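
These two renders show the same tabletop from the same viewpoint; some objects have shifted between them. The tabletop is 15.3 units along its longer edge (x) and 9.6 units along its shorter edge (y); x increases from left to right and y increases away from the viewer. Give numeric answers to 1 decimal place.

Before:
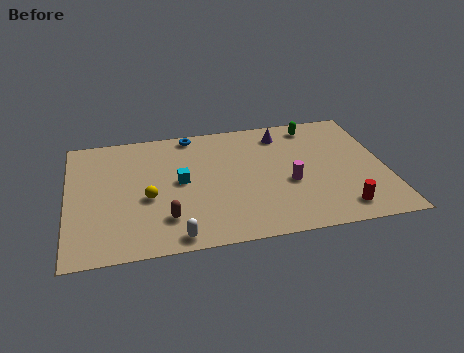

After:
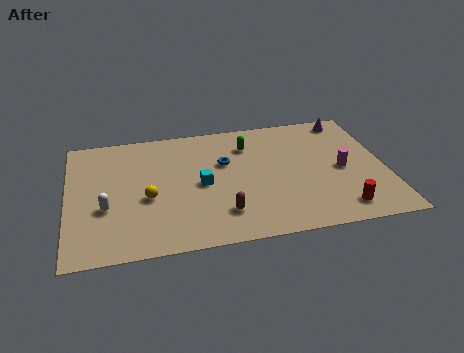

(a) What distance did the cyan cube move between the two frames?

1.1

The cyan cube was near (5.4, 5.0) before and (6.4, 4.6) after, so it travelled √(1.0² + 0.4²) ≈ 1.1 units.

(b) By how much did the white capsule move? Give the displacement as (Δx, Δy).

(-3.2, 2.7)

From the two frames, the white capsule sits at roughly (5.0, 0.9) before and (1.8, 3.6) after.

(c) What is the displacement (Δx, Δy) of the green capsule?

(-3.3, -1.0)

From the two frames, the green capsule sits at roughly (12.1, 8.3) before and (8.8, 7.3) after.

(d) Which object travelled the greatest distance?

the white capsule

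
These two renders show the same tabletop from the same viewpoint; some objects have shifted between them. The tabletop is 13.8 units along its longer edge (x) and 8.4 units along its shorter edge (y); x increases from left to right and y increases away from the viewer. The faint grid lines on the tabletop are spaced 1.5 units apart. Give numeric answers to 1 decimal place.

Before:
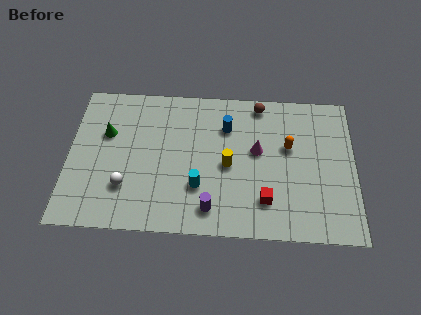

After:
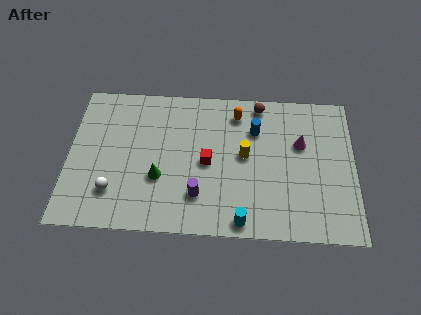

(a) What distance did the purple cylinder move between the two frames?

0.9

From (6.9, 1.4) to (6.3, 2.1), the purple cylinder covered √(0.6² + 0.7²) ≈ 0.9 units.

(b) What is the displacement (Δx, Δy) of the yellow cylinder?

(0.8, 0.6)

The yellow cylinder was at about (7.7, 3.9) and moved to about (8.5, 4.5).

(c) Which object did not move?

the brown sphere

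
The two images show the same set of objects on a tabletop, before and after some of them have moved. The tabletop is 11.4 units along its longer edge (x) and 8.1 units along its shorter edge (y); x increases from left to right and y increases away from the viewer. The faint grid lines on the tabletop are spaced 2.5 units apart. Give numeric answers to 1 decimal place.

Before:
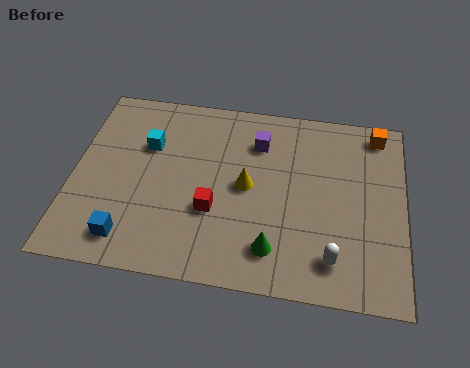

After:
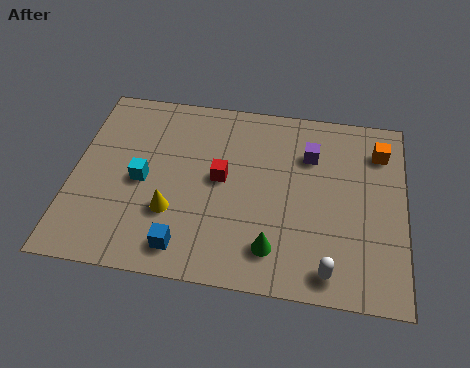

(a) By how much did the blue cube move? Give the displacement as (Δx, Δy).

(1.9, -0.1)

The blue cube was at about (2.1, 1.3) and moved to about (4.0, 1.2).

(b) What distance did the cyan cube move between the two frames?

1.6

The cyan cube was near (2.5, 5.4) before and (2.4, 3.8) after, so it travelled √(0.1² + 1.6²) ≈ 1.6 units.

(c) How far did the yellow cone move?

2.9

The yellow cone moved from about (6.0, 4.1) to (3.5, 2.6), a distance of √(2.5² + 1.5²) ≈ 2.9.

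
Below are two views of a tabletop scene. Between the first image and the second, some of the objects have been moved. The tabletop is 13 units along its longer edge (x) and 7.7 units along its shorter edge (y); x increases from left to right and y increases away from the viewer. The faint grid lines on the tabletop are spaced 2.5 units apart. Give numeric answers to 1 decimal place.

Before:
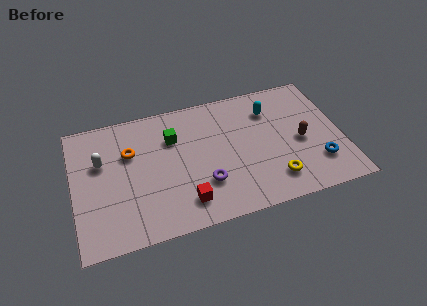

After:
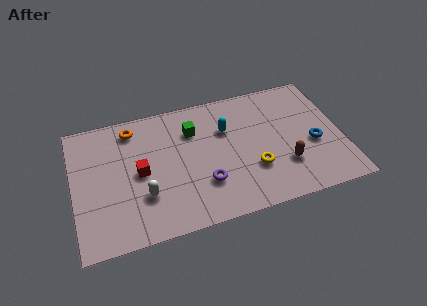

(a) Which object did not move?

the purple torus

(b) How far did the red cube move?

3.0

The red cube moved from about (5.2, 1.5) to (3.2, 3.8), a distance of √(2.0² + 2.3²) ≈ 3.0.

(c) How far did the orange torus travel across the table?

1.4

From (2.8, 5.1) to (3.0, 6.5), the orange torus covered √(0.2² + 1.4²) ≈ 1.4 units.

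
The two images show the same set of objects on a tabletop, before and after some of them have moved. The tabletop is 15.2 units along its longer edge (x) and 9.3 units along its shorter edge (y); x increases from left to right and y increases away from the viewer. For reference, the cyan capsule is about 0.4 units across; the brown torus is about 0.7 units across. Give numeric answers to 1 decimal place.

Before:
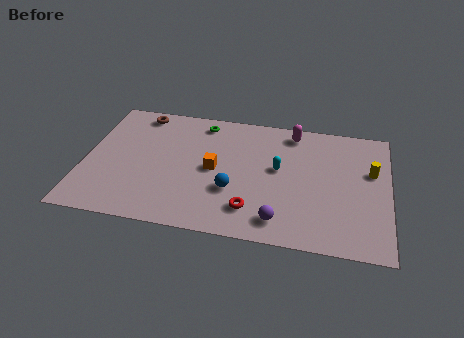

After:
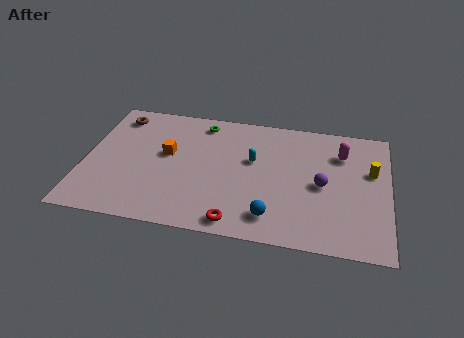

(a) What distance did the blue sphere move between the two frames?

2.5

The blue sphere was near (7.5, 3.2) before and (9.5, 1.7) after, so it travelled √(2.0² + 1.5²) ≈ 2.5 units.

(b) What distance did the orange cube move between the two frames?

2.5

The orange cube was near (6.5, 4.6) before and (4.1, 5.3) after, so it travelled √(2.4² + 0.7²) ≈ 2.5 units.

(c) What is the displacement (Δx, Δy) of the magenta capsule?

(2.5, -1.2)

From the two frames, the magenta capsule sits at roughly (10.3, 8.1) before and (12.8, 6.9) after.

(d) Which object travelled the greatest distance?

the purple sphere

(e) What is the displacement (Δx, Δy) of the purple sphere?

(2.0, 2.9)

From the two frames, the purple sphere sits at roughly (9.9, 1.5) before and (11.9, 4.4) after.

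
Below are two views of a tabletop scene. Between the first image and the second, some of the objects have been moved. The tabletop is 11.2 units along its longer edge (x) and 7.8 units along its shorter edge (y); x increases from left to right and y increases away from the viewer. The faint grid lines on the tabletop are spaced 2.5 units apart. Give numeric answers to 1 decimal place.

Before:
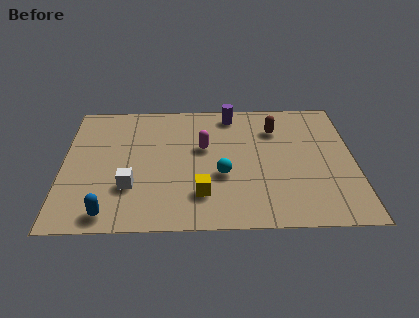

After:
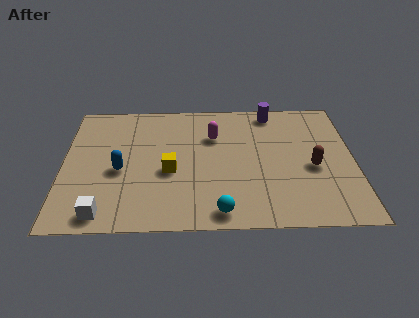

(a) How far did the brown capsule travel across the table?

2.8

The brown capsule moved from about (8.2, 5.8) to (9.6, 3.4), a distance of √(1.4² + 2.4²) ≈ 2.8.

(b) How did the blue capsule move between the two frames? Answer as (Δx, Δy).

(0.4, 2.5)

The blue capsule started near (1.8, 0.9) and ended near (2.2, 3.4).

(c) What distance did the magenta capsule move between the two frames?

0.8

From (5.4, 4.7) to (5.8, 5.4), the magenta capsule covered √(0.4² + 0.7²) ≈ 0.8 units.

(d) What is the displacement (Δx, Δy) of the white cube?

(-1.0, -1.5)

From the two frames, the white cube sits at roughly (2.6, 2.4) before and (1.6, 0.9) after.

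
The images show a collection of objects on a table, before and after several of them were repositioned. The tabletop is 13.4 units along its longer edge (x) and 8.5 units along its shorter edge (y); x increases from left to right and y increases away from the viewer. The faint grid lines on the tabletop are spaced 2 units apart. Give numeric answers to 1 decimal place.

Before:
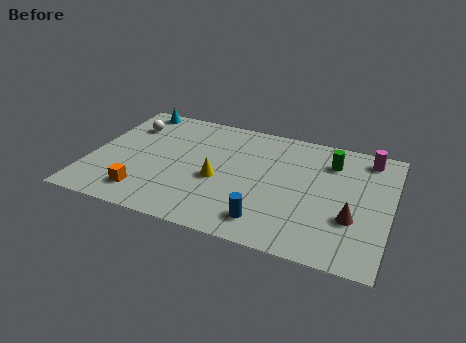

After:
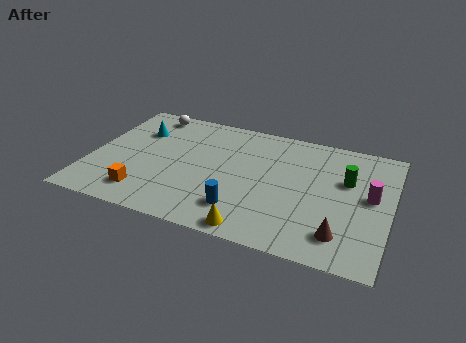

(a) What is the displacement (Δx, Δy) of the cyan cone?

(0.4, -1.7)

The cyan cone started near (1.5, 7.7) and ended near (1.9, 6.0).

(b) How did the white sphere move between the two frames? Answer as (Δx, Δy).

(0.8, 1.2)

The white sphere was at about (1.4, 6.3) and moved to about (2.2, 7.5).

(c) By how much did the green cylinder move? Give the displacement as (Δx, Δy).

(0.8, -1.1)

From the two frames, the green cylinder sits at roughly (10.6, 6.5) before and (11.4, 5.4) after.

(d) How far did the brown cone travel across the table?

1.3

The brown cone moved from about (11.8, 2.9) to (11.4, 1.7), a distance of √(0.4² + 1.2²) ≈ 1.3.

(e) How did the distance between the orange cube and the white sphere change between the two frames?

+1.0

The distance was about 4.9 in the first image and 5.9 in the second, so they moved 1.0 units further apart.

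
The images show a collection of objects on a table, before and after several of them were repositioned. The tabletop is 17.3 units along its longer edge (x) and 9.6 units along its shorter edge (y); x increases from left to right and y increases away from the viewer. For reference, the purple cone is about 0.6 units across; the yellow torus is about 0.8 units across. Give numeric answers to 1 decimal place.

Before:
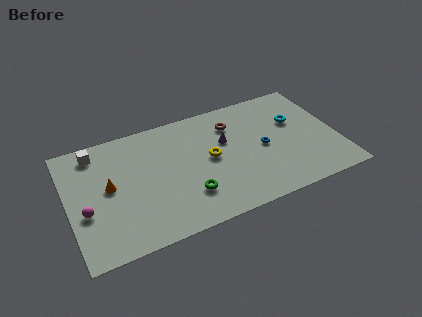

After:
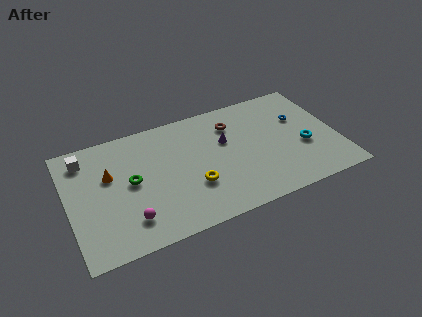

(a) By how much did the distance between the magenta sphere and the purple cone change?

-1.8

They were about 9.5 units apart before and 7.7 after — 1.8 units closer together.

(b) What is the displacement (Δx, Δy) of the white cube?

(-0.7, -0.3)

The white cube was at about (2.0, 8.2) and moved to about (1.3, 7.9).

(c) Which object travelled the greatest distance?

the green torus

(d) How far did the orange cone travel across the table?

0.9

The orange cone moved from about (2.6, 5.1) to (2.7, 6.0), a distance of √(0.1² + 0.9²) ≈ 0.9.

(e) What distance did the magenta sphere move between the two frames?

3.1

The magenta sphere moved from about (1.0, 3.7) to (3.6, 2.1), a distance of √(2.6² + 1.6²) ≈ 3.1.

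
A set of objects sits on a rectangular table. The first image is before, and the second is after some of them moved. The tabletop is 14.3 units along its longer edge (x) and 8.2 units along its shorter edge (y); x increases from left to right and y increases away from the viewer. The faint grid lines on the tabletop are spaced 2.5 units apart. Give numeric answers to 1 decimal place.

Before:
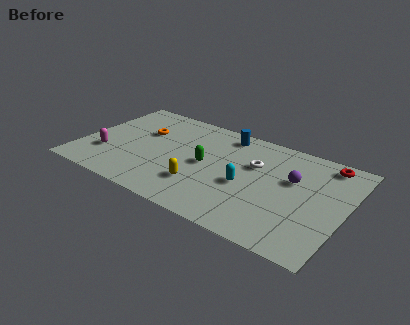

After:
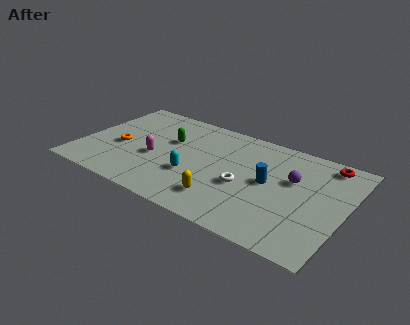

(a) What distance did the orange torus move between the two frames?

2.1

The orange torus moved from about (3.1, 5.3) to (2.1, 3.5), a distance of √(1.0² + 1.8²) ≈ 2.1.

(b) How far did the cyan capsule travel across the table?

2.9

The cyan capsule moved from about (9.1, 3.5) to (6.3, 2.9), a distance of √(2.8² + 0.6²) ≈ 2.9.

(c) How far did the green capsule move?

2.5

The green capsule moved from about (6.8, 4.1) to (4.6, 5.2), a distance of √(2.2² + 1.1²) ≈ 2.5.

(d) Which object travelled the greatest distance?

the blue cylinder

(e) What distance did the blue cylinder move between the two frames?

4.0

The blue cylinder moved from about (7.4, 7.1) to (10.2, 4.3), a distance of √(2.8² + 2.8²) ≈ 4.0.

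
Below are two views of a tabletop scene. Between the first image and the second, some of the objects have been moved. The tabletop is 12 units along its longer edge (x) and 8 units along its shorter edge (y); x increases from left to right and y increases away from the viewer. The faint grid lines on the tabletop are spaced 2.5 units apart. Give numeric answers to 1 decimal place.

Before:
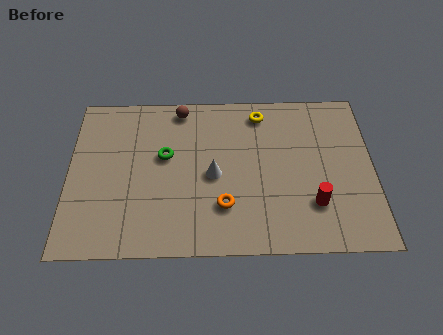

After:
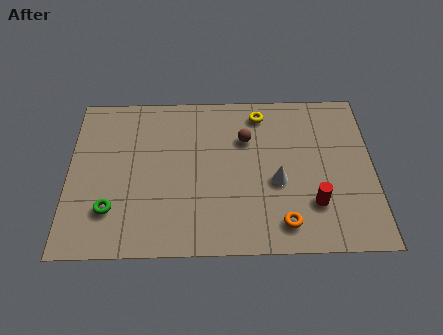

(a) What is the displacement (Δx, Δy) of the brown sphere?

(2.6, -1.6)

The brown sphere was at about (4.4, 7.1) and moved to about (7.0, 5.5).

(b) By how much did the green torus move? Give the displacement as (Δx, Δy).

(-2.1, -2.6)

From the two frames, the green torus sits at roughly (3.8, 4.7) before and (1.7, 2.1) after.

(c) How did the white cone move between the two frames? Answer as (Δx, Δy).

(2.5, -0.4)

From the two frames, the white cone sits at roughly (5.7, 3.7) before and (8.2, 3.3) after.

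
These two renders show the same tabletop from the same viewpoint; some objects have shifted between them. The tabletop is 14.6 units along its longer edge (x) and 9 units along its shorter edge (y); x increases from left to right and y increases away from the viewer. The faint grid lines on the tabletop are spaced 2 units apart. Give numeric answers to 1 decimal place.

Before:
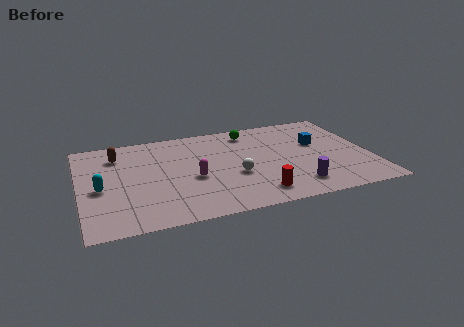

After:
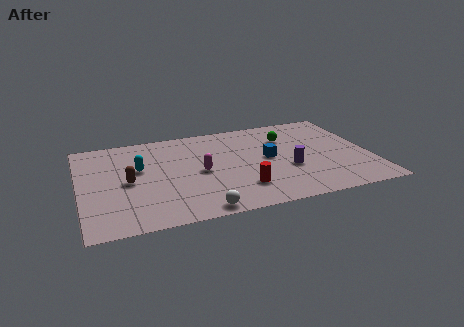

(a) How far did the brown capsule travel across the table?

2.7

The brown capsule was near (2.0, 7.0) before and (2.4, 4.3) after, so it travelled √(0.4² + 2.7²) ≈ 2.7 units.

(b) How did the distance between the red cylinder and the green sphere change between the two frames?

-1.0

They were about 6.1 units apart before and 5.1 after — 1.0 units closer together.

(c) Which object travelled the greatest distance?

the white sphere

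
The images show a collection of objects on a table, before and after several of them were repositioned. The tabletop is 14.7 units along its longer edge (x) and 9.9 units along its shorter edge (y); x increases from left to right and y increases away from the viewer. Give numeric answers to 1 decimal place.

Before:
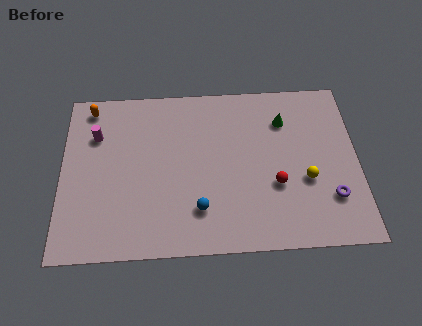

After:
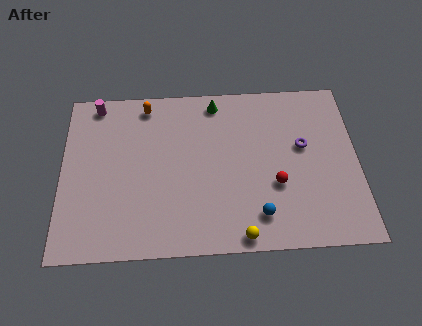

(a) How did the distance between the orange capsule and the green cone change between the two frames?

-6.3

They were about 9.8 units apart before and 3.5 after — 6.3 units closer together.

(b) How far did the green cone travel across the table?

3.6

The green cone was near (11.1, 7.4) before and (7.7, 8.7) after, so it travelled √(3.4² + 1.3²) ≈ 3.6 units.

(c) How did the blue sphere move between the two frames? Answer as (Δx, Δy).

(2.9, -0.5)

The blue sphere was at about (6.8, 2.4) and moved to about (9.7, 1.9).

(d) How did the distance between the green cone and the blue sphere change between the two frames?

+0.5

Before: roughly 6.6 units apart; after: 7.1. That's 0.5 units further apart.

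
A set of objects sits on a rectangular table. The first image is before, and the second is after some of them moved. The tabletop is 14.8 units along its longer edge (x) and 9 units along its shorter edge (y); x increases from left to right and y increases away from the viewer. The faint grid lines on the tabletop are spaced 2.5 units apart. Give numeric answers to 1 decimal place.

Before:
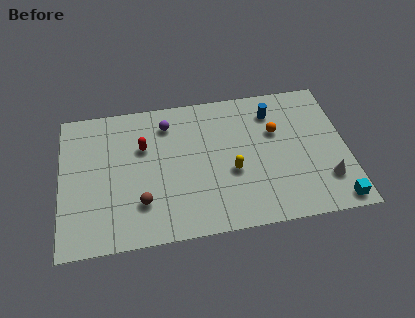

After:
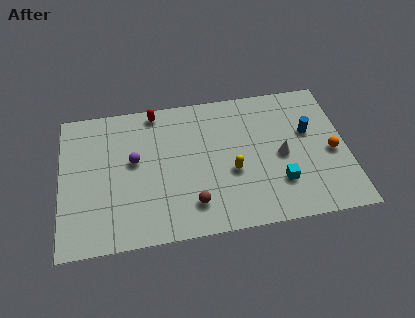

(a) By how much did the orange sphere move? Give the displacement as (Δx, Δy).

(2.8, -1.8)

The orange sphere was at about (11.2, 5.8) and moved to about (14.0, 4.0).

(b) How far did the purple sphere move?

2.8

The purple sphere moved from about (5.6, 7.2) to (3.8, 5.1), a distance of √(1.8² + 2.1²) ≈ 2.8.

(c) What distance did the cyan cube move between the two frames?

3.2

The cyan cube moved from about (14.0, 0.9) to (11.2, 2.5), a distance of √(2.8² + 1.6²) ≈ 3.2.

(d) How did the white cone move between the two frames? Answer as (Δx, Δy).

(-2.2, 1.9)

The white cone started near (13.6, 2.3) and ended near (11.4, 4.2).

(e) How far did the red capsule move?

2.3

The red capsule was near (4.3, 5.9) before and (5.0, 8.1) after, so it travelled √(0.7² + 2.2²) ≈ 2.3 units.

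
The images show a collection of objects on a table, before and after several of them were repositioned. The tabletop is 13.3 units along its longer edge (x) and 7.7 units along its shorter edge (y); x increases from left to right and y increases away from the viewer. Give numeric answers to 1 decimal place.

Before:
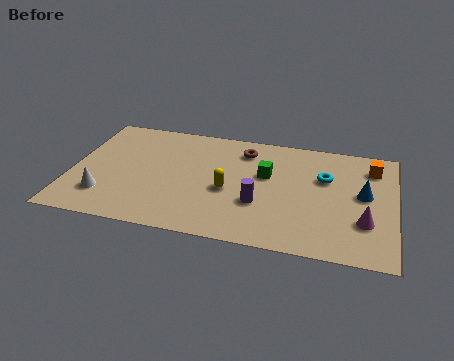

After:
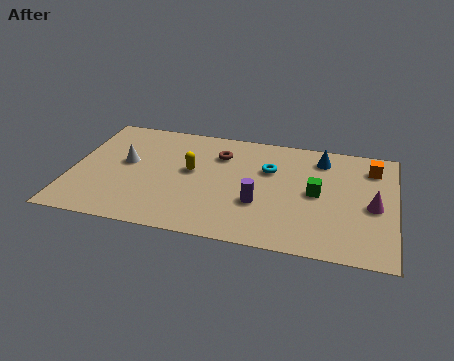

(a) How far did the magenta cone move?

1.1

The magenta cone was near (12.1, 2.4) before and (12.4, 3.5) after, so it travelled √(0.3² + 1.1²) ≈ 1.1 units.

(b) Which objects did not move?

the purple cylinder and the orange cube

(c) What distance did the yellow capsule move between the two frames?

1.9

The yellow capsule moved from about (6.5, 3.3) to (4.9, 4.3), a distance of √(1.6² + 1.0²) ≈ 1.9.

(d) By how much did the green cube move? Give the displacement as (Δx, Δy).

(2.1, -0.8)

The green cube started near (8.0, 4.7) and ended near (10.1, 3.9).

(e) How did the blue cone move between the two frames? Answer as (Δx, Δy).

(-1.8, 2.1)

The blue cone was at about (12.0, 4.2) and moved to about (10.2, 6.3).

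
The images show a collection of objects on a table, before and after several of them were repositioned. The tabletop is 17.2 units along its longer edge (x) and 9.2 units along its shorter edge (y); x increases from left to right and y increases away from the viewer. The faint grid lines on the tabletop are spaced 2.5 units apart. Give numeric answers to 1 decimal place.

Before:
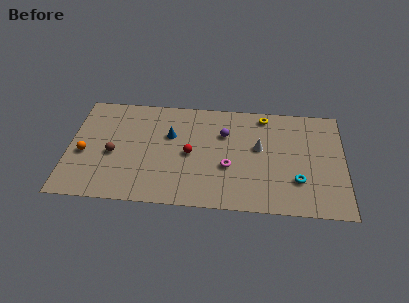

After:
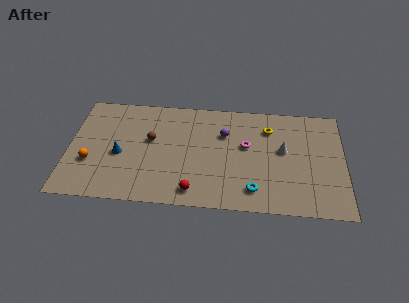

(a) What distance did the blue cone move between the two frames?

3.6

The blue cone was near (6.3, 5.9) before and (3.2, 4.0) after, so it travelled √(3.1² + 1.9²) ≈ 3.6 units.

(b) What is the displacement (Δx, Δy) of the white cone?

(1.5, -0.1)

The white cone was at about (11.9, 5.3) and moved to about (13.4, 5.2).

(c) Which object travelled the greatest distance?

the blue cone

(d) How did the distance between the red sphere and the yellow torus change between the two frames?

+1.4

They were about 5.9 units apart before and 7.3 after — 1.4 units further apart.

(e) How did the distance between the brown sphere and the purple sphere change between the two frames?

-2.6

Before: roughly 7.3 units apart; after: 4.7. That's 2.6 units closer together.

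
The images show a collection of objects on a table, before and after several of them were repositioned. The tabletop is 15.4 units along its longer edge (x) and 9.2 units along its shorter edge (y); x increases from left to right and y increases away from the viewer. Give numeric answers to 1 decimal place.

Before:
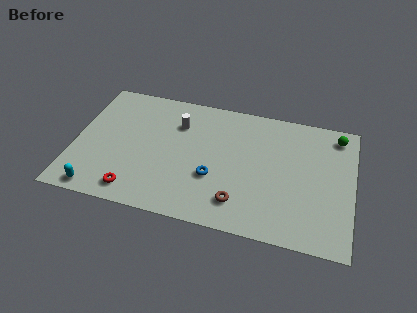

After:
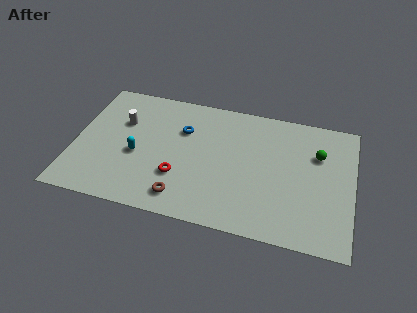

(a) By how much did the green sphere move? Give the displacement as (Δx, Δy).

(-1.0, -1.6)

The green sphere started near (14.4, 7.9) and ended near (13.4, 6.3).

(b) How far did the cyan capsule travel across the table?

3.6

From (1.6, 0.9) to (3.5, 3.9), the cyan capsule covered √(1.9² + 3.0²) ≈ 3.6 units.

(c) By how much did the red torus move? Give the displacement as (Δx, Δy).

(2.3, 1.6)

From the two frames, the red torus sits at roughly (3.6, 1.3) before and (5.9, 2.9) after.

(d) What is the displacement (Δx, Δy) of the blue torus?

(-1.9, 3.0)

The blue torus started near (7.8, 3.3) and ended near (5.9, 6.3).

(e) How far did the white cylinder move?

3.2

The white cylinder was near (5.6, 6.7) before and (2.5, 6.1) after, so it travelled √(3.1² + 0.6²) ≈ 3.2 units.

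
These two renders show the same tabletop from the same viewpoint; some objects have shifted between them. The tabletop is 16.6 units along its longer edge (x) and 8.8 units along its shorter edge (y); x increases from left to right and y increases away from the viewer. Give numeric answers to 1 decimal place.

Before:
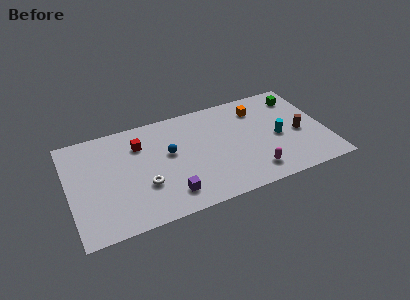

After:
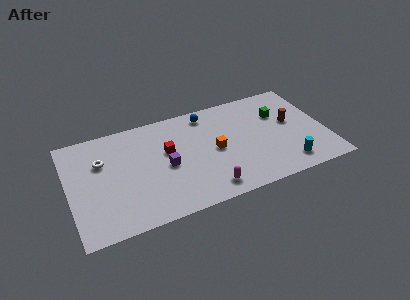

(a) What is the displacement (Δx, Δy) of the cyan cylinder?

(0.3, -2.5)

From the two frames, the cyan cylinder sits at roughly (13.5, 4.0) before and (13.8, 1.5) after.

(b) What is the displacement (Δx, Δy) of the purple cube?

(0.0, 2.4)

The purple cube was at about (6.2, 1.7) and moved to about (6.2, 4.1).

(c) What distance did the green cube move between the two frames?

1.8

From (15.2, 7.1) to (13.8, 6.0), the green cube covered √(1.4² + 1.1²) ≈ 1.8 units.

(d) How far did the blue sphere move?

3.7

The blue sphere moved from about (6.5, 5.1) to (9.2, 7.6), a distance of √(2.7² + 2.5²) ≈ 3.7.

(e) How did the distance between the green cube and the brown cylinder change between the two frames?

-2.0

They were about 3.2 units apart before and 1.2 after — 2.0 units closer together.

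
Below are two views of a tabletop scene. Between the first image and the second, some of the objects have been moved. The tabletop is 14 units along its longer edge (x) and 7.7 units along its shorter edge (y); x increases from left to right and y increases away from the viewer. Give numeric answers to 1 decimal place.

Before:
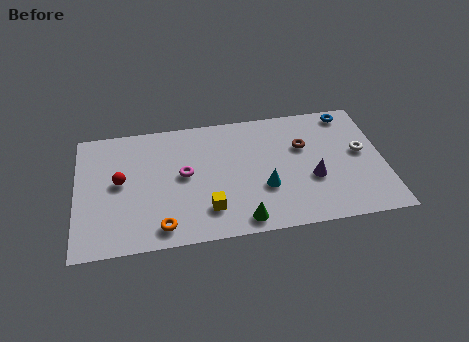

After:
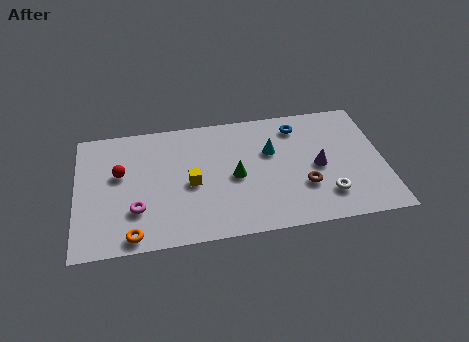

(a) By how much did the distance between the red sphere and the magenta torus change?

-0.5

The distance was about 2.9 in the first image and 2.4 in the second, so they moved 0.5 units closer together.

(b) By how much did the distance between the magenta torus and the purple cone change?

+2.5

They were about 5.9 units apart before and 8.4 after — 2.5 units further apart.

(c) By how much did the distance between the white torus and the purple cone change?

-0.8

The distance was about 2.6 in the first image and 1.8 in the second, so they moved 0.8 units closer together.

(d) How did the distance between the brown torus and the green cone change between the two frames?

-1.8

They were about 5.1 units apart before and 3.3 after — 1.8 units closer together.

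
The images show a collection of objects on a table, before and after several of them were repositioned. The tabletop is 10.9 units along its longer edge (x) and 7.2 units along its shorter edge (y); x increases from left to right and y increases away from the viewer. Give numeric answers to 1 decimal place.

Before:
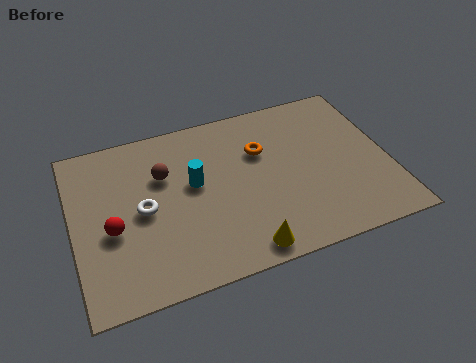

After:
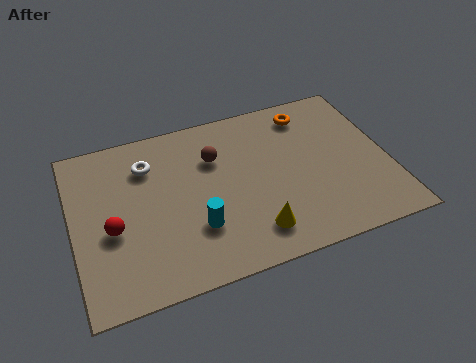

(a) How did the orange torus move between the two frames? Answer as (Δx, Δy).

(1.8, 1.2)

From the two frames, the orange torus sits at roughly (6.6, 4.8) before and (8.4, 6.0) after.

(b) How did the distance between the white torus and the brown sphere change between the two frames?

+0.8

They were about 1.5 units apart before and 2.3 after — 0.8 units further apart.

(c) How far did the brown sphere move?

1.8

From (3.2, 4.8) to (5.0, 5.0), the brown sphere covered √(1.8² + 0.2²) ≈ 1.8 units.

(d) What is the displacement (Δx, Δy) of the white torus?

(0.3, 1.9)

From the two frames, the white torus sits at roughly (2.4, 3.5) before and (2.7, 5.4) after.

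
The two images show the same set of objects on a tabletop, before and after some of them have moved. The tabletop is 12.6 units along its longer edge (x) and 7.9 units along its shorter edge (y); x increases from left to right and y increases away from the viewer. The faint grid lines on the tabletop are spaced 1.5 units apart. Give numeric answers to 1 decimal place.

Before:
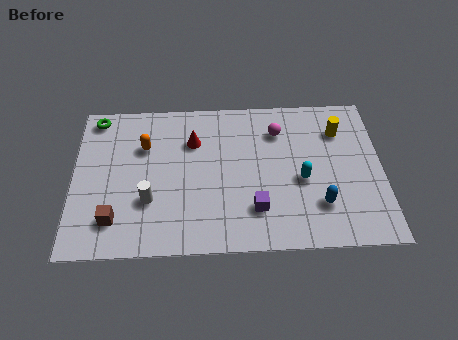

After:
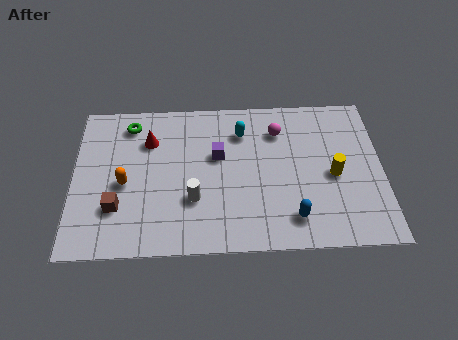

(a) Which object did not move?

the magenta sphere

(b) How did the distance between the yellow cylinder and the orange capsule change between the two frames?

+0.5

The distance was about 8.0 in the first image and 8.5 in the second, so they moved 0.5 units further apart.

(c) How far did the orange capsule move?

2.1

The orange capsule moved from about (2.9, 5.4) to (2.1, 3.5), a distance of √(0.8² + 1.9²) ≈ 2.1.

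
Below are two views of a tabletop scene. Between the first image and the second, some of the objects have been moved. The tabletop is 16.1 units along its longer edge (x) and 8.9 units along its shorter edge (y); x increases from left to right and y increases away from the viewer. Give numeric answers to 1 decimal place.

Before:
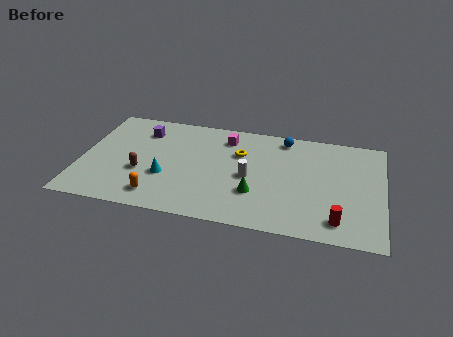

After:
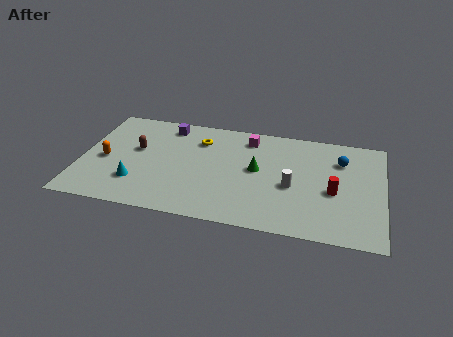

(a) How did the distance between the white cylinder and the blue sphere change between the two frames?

-0.4

The distance was about 4.1 in the first image and 3.7 in the second, so they moved 0.4 units closer together.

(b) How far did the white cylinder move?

2.3

The white cylinder moved from about (9.0, 4.1) to (11.3, 3.8), a distance of √(2.3² + 0.3²) ≈ 2.3.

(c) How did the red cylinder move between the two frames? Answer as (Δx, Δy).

(-0.3, 2.3)

The red cylinder started near (13.8, 1.5) and ended near (13.5, 3.8).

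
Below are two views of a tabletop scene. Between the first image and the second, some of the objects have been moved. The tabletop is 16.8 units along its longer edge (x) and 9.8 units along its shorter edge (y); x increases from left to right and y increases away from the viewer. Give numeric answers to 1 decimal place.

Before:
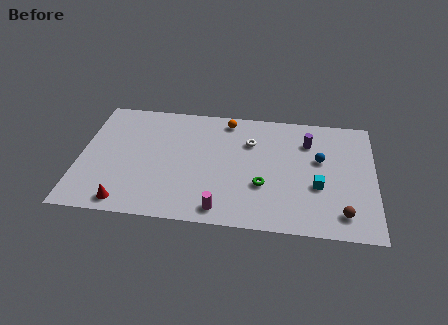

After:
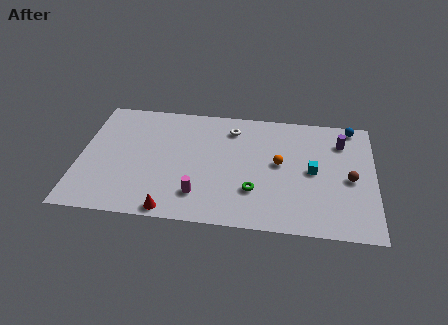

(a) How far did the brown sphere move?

2.8

The brown sphere moved from about (15.0, 1.7) to (15.4, 4.5), a distance of √(0.4² + 2.8²) ≈ 2.8.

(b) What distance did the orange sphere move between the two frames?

4.5

The orange sphere moved from about (8.3, 8.6) to (11.4, 5.3), a distance of √(3.1² + 3.3²) ≈ 4.5.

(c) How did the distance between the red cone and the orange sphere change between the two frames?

-1.8

Before: roughly 9.3 units apart; after: 7.5. That's 1.8 units closer together.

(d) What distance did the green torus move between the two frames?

0.7

From (10.5, 3.4) to (10.0, 2.9), the green torus covered √(0.5² + 0.5²) ≈ 0.7 units.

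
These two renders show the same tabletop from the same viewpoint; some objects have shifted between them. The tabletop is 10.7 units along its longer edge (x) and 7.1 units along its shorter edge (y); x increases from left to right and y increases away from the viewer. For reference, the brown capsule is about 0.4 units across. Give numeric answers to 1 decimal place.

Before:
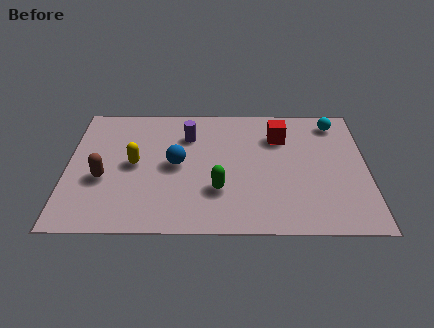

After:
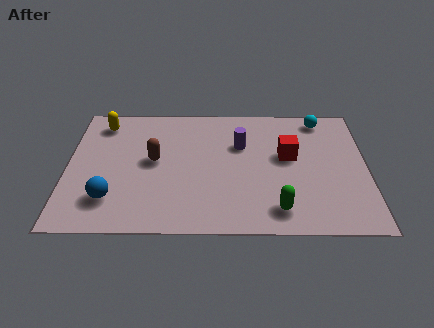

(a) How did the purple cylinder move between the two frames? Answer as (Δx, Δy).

(1.9, -0.5)

The purple cylinder started near (4.3, 5.2) and ended near (6.2, 4.7).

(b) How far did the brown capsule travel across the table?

2.1

The brown capsule was near (1.3, 2.8) before and (3.1, 3.8) after, so it travelled √(1.8² + 1.0²) ≈ 2.1 units.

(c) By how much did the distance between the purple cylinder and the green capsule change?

+0.5

They were about 3.2 units apart before and 3.7 after — 0.5 units further apart.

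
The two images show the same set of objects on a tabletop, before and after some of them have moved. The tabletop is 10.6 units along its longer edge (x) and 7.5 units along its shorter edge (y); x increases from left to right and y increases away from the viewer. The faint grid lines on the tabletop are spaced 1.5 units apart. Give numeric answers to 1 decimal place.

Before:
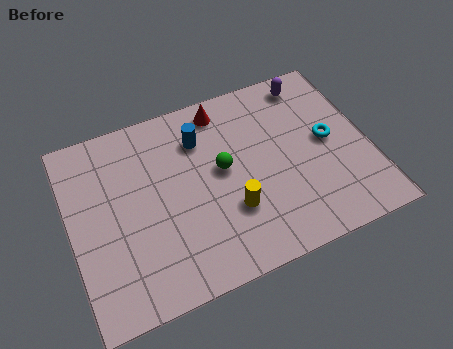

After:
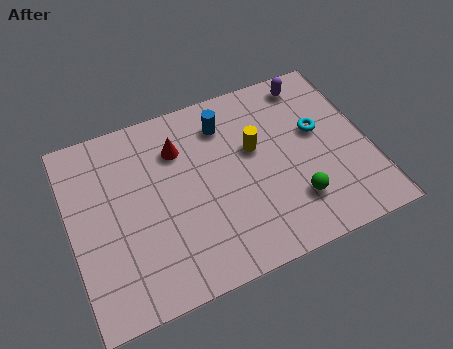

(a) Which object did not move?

the purple capsule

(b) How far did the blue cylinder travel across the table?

0.9

The blue cylinder moved from about (4.8, 5.6) to (5.7, 5.9), a distance of √(0.9² + 0.3²) ≈ 0.9.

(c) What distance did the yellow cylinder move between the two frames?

2.4

The yellow cylinder moved from about (5.5, 2.4) to (6.6, 4.5), a distance of √(1.1² + 2.1²) ≈ 2.4.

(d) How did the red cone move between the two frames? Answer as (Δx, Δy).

(-1.7, -1.0)

From the two frames, the red cone sits at roughly (5.7, 6.5) before and (4.0, 5.5) after.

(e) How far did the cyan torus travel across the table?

0.6

The cyan torus moved from about (9.2, 3.9) to (8.9, 4.4), a distance of √(0.3² + 0.5²) ≈ 0.6.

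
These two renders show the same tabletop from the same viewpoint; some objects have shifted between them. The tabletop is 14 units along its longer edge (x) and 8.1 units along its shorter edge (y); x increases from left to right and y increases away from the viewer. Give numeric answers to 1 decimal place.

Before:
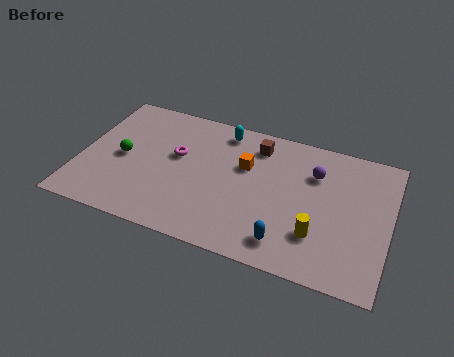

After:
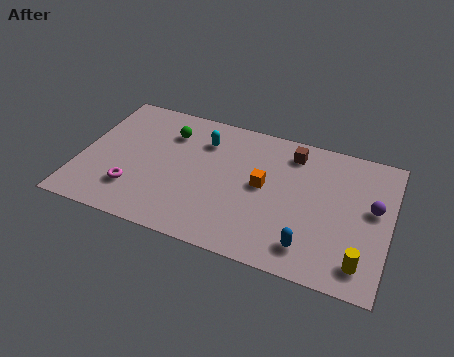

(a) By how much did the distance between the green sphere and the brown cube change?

-0.9

They were about 6.5 units apart before and 5.6 after — 0.9 units closer together.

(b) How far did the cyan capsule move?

1.2

The cyan capsule moved from about (6.2, 7.0) to (5.4, 6.1), a distance of √(0.8² + 0.9²) ≈ 1.2.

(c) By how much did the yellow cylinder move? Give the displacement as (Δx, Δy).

(2.0, -0.9)

From the two frames, the yellow cylinder sits at roughly (10.9, 2.3) before and (12.9, 1.4) after.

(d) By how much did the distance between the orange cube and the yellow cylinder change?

+0.9

Before: roughly 4.5 units apart; after: 5.4. That's 0.9 units further apart.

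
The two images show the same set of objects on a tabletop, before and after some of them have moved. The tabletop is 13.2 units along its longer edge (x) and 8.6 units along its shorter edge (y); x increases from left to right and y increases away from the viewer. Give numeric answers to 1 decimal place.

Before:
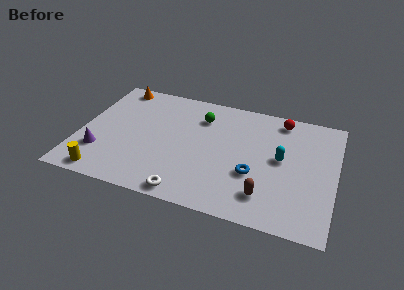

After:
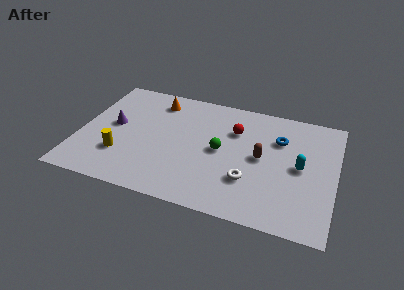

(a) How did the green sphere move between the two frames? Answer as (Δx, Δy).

(1.2, -2.2)

The green sphere was at about (6.1, 6.5) and moved to about (7.3, 4.3).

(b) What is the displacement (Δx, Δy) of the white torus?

(3.0, 1.8)

From the two frames, the white torus sits at roughly (5.9, 0.8) before and (8.9, 2.6) after.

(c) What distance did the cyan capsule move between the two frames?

1.0

The cyan capsule moved from about (10.4, 4.6) to (11.4, 4.3), a distance of √(1.0² + 0.3²) ≈ 1.0.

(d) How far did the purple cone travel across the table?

2.3

The purple cone moved from about (1.2, 2.4) to (1.7, 4.6), a distance of √(0.5² + 2.2²) ≈ 2.3.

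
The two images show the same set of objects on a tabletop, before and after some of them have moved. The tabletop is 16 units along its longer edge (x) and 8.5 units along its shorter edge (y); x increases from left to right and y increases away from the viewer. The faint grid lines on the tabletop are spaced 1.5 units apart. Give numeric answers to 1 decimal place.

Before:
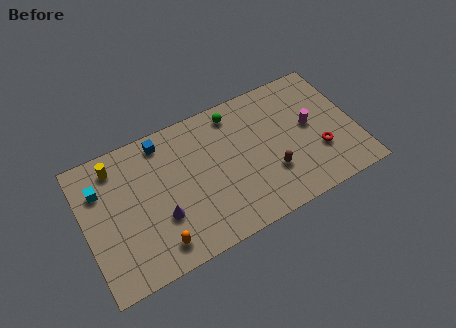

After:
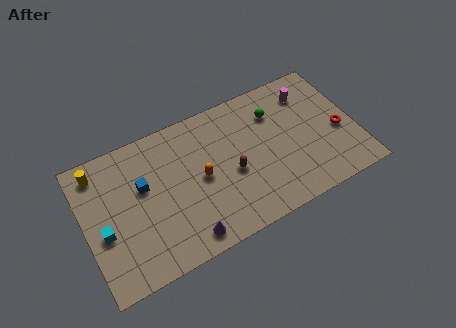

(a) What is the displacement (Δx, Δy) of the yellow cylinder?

(-1.0, 0.1)

From the two frames, the yellow cylinder sits at roughly (2.1, 7.1) before and (1.1, 7.2) after.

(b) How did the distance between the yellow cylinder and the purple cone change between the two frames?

+2.8

Before: roughly 4.7 units apart; after: 7.5. That's 2.8 units further apart.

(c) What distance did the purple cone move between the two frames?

2.2

The purple cone moved from about (4.3, 2.9) to (5.5, 1.1), a distance of √(1.2² + 1.8²) ≈ 2.2.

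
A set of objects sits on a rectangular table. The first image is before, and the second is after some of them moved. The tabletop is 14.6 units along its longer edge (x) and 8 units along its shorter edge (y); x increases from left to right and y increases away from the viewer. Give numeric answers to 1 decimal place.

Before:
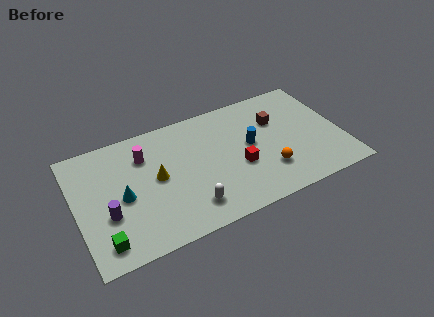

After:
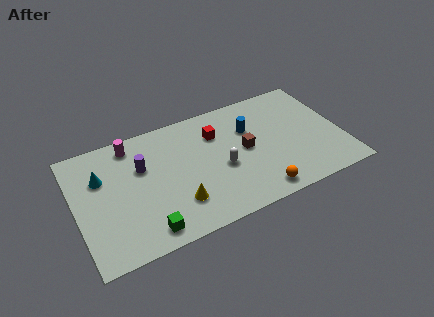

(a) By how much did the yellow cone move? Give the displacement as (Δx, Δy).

(0.9, -2.1)

The yellow cone started near (4.4, 4.2) and ended near (5.3, 2.1).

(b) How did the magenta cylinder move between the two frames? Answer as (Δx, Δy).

(-0.6, 1.0)

The magenta cylinder was at about (3.9, 5.9) and moved to about (3.3, 6.9).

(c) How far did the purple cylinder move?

3.1

The purple cylinder was near (1.6, 2.9) before and (3.7, 5.2) after, so it travelled √(2.1² + 2.3²) ≈ 3.1 units.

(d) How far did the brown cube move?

2.3

The brown cube was near (11.2, 5.4) before and (9.3, 4.1) after, so it travelled √(1.9² + 1.3²) ≈ 2.3 units.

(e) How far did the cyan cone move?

2.0

From (2.5, 3.7) to (1.5, 5.4), the cyan cone covered √(1.0² + 1.7²) ≈ 2.0 units.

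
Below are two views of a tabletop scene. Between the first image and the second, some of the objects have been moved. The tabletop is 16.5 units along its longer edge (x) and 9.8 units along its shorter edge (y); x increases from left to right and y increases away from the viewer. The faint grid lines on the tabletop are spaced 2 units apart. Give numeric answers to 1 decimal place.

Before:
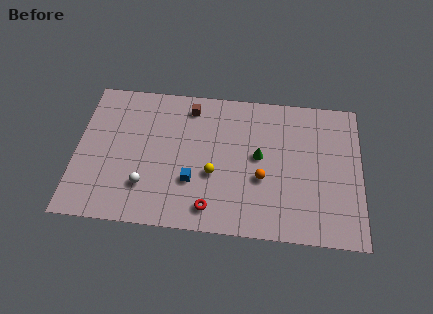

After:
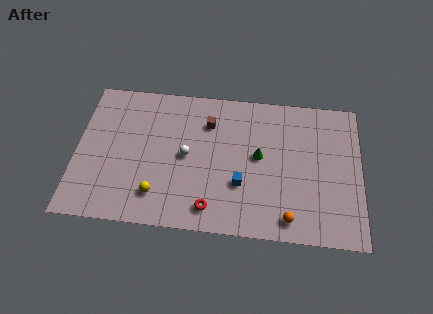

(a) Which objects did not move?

the red torus and the green cone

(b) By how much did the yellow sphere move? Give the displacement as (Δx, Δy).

(-3.2, -1.7)

From the two frames, the yellow sphere sits at roughly (8.0, 3.8) before and (4.8, 2.1) after.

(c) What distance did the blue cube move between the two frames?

2.8

The blue cube was near (6.8, 3.2) before and (9.6, 3.3) after, so it travelled √(2.8² + 0.1²) ≈ 2.8 units.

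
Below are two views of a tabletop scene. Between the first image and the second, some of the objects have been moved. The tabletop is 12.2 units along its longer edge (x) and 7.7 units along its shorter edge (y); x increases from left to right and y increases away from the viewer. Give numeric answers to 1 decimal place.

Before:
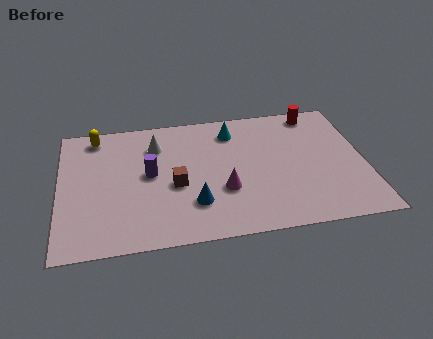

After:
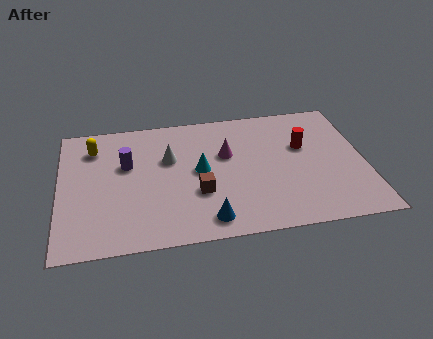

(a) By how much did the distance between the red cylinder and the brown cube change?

-2.0

The distance was about 6.8 in the first image and 4.8 in the second, so they moved 2.0 units closer together.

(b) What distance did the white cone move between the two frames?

1.0

From (3.9, 5.8) to (4.4, 4.9), the white cone covered √(0.5² + 0.9²) ≈ 1.0 units.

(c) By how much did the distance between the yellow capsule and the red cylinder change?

-0.4

They were about 8.9 units apart before and 8.5 after — 0.4 units closer together.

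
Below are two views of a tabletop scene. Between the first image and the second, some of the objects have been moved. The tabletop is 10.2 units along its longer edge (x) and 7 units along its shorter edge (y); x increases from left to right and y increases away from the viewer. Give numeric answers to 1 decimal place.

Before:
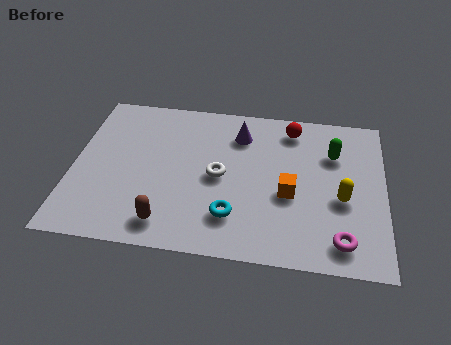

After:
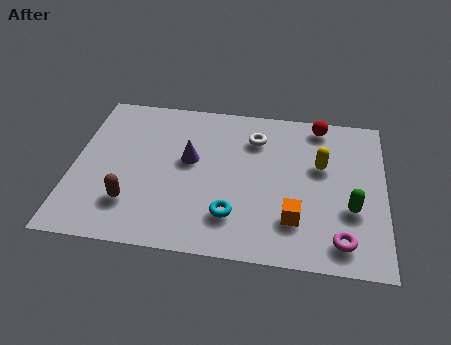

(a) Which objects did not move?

the magenta torus and the cyan torus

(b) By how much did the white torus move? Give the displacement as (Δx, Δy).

(1.1, 1.9)

The white torus started near (4.8, 3.4) and ended near (5.9, 5.3).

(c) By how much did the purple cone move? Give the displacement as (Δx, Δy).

(-1.6, -1.4)

From the two frames, the purple cone sits at roughly (5.4, 5.4) before and (3.8, 4.0) after.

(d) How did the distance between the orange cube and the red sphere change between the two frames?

+1.5

Before: roughly 3.0 units apart; after: 4.5. That's 1.5 units further apart.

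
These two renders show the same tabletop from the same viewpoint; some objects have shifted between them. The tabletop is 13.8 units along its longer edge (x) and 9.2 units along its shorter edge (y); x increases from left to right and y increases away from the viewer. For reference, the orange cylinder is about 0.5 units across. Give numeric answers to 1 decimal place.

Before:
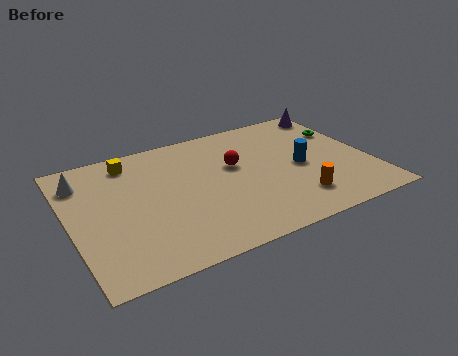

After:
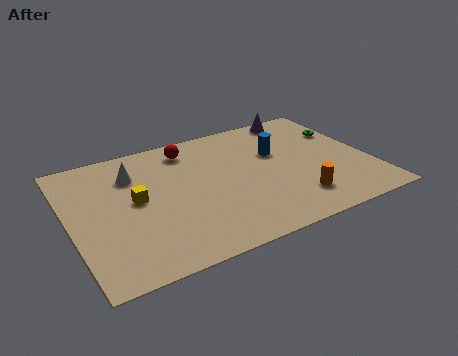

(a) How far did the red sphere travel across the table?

2.8

From (7.7, 5.6) to (5.8, 7.7), the red sphere covered √(1.9² + 2.1²) ≈ 2.8 units.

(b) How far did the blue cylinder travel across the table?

1.7

The blue cylinder moved from about (10.6, 4.3) to (9.7, 5.8), a distance of √(0.9² + 1.5²) ≈ 1.7.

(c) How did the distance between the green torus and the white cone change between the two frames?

-2.3

The distance was about 12.2 in the first image and 9.9 in the second, so they moved 2.3 units closer together.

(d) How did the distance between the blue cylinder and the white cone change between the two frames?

-3.5

Before: roughly 10.2 units apart; after: 6.7. That's 3.5 units closer together.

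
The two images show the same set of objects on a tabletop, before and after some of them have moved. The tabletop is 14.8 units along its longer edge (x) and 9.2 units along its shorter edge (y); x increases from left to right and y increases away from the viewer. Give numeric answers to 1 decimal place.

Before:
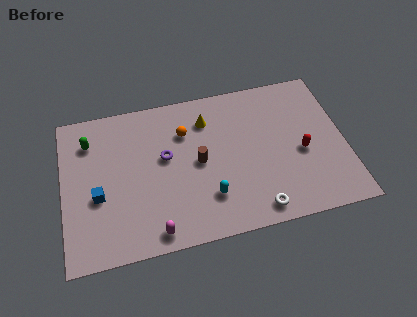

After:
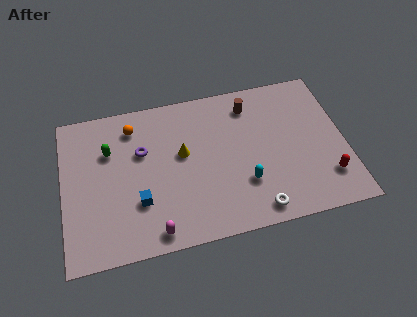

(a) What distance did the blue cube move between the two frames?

2.2

The blue cube was near (1.8, 3.7) before and (3.9, 2.9) after, so it travelled √(2.1² + 0.8²) ≈ 2.2 units.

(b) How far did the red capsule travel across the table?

2.2

The red capsule was near (12.5, 4.0) before and (13.7, 2.2) after, so it travelled √(1.2² + 1.8²) ≈ 2.2 units.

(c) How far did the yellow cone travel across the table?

2.3

From (7.7, 7.1) to (6.3, 5.3), the yellow cone covered √(1.4² + 1.8²) ≈ 2.3 units.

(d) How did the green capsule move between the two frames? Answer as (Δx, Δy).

(1.0, -0.8)

The green capsule started near (1.5, 7.1) and ended near (2.5, 6.3).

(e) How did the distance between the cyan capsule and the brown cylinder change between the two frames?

+2.5

They were about 2.2 units apart before and 4.7 after — 2.5 units further apart.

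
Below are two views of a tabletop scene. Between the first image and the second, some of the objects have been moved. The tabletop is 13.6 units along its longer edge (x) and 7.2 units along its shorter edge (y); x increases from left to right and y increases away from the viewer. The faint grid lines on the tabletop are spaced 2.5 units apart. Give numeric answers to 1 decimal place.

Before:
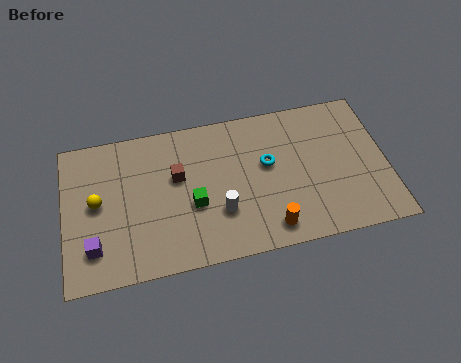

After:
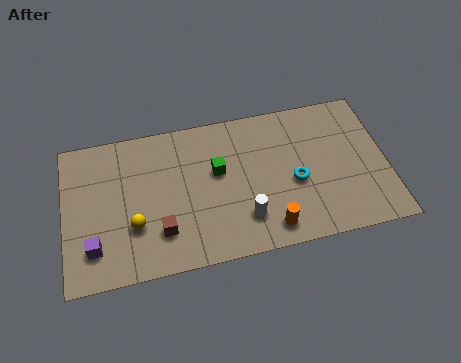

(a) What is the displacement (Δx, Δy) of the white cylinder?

(1.0, -0.5)

The white cylinder started near (6.5, 2.3) and ended near (7.5, 1.8).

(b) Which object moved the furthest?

the brown cube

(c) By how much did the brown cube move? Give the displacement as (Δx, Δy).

(-0.8, -2.5)

The brown cube started near (4.8, 4.4) and ended near (4.0, 1.9).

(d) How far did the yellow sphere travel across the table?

2.1

From (1.4, 3.8) to (2.9, 2.4), the yellow sphere covered √(1.5² + 1.4²) ≈ 2.1 units.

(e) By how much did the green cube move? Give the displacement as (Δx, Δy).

(1.1, 1.4)

The green cube was at about (5.4, 2.9) and moved to about (6.5, 4.3).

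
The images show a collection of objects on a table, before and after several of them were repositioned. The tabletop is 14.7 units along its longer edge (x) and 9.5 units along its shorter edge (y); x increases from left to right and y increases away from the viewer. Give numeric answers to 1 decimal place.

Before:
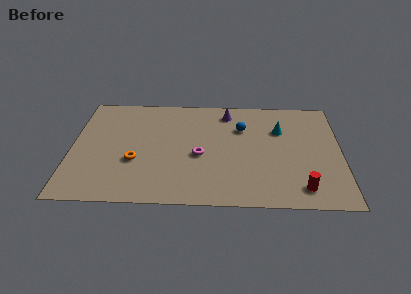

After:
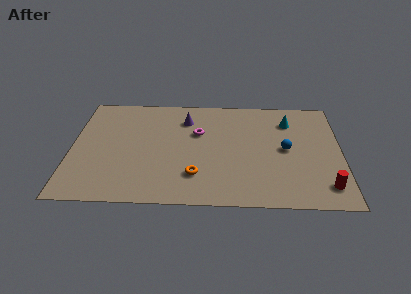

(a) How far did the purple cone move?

2.4

The purple cone was near (8.5, 8.0) before and (6.2, 7.3) after, so it travelled √(2.3² + 0.7²) ≈ 2.4 units.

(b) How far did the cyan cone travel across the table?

0.9

From (11.4, 6.5) to (11.9, 7.3), the cyan cone covered √(0.5² + 0.8²) ≈ 0.9 units.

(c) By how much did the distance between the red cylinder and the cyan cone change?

+0.8

The distance was about 5.1 in the first image and 5.9 in the second, so they moved 0.8 units further apart.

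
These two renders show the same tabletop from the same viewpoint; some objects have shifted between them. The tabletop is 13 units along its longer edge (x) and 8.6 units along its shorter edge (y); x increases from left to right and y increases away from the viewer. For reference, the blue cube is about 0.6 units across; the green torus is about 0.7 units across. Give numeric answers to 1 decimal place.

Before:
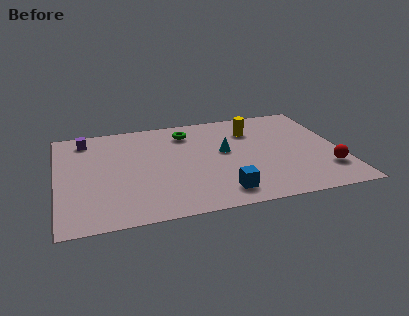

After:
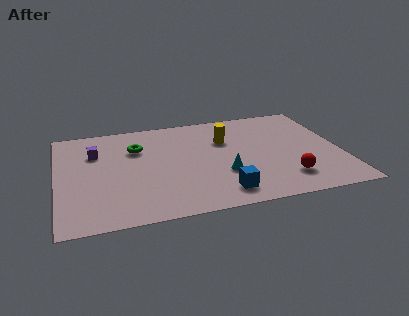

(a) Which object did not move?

the blue cube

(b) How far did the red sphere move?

1.9

From (12.2, 2.2) to (10.3, 1.9), the red sphere covered √(1.9² + 0.3²) ≈ 1.9 units.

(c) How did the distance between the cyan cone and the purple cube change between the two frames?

-0.3

Before: roughly 6.8 units apart; after: 6.5. That's 0.3 units closer together.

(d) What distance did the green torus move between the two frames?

2.6

The green torus moved from about (6.1, 6.9) to (3.7, 6.0), a distance of √(2.4² + 0.9²) ≈ 2.6.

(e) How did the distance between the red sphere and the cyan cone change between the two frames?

-2.2

The distance was about 5.2 in the first image and 3.0 in the second, so they moved 2.2 units closer together.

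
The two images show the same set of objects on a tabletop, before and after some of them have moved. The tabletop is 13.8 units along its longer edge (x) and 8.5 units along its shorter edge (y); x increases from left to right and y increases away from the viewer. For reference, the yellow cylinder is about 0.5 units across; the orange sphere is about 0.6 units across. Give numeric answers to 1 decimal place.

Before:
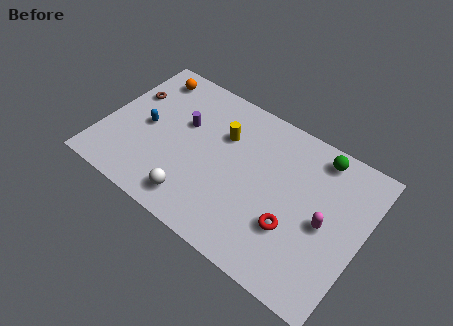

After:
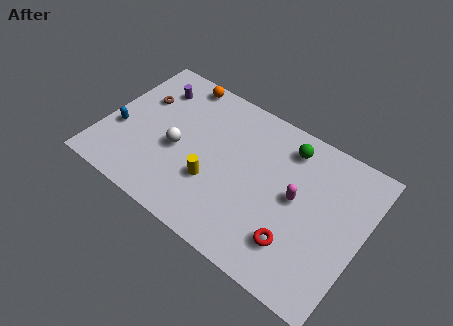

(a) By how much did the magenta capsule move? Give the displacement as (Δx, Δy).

(-1.6, 0.5)

From the two frames, the magenta capsule sits at roughly (11.9, 4.0) before and (10.3, 4.5) after.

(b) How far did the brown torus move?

0.6

The brown torus was near (1.0, 5.6) before and (1.6, 5.6) after, so it travelled √(0.6² + 0.0²) ≈ 0.6 units.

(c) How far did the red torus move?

0.8

From (10.4, 2.8) to (10.7, 2.1), the red torus covered √(0.3² + 0.7²) ≈ 0.8 units.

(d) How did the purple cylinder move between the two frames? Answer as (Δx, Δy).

(-1.9, 1.3)

The purple cylinder was at about (4.0, 5.3) and moved to about (2.1, 6.6).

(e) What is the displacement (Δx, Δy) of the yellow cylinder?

(0.0, -2.9)

The yellow cylinder was at about (6.1, 5.8) and moved to about (6.1, 2.9).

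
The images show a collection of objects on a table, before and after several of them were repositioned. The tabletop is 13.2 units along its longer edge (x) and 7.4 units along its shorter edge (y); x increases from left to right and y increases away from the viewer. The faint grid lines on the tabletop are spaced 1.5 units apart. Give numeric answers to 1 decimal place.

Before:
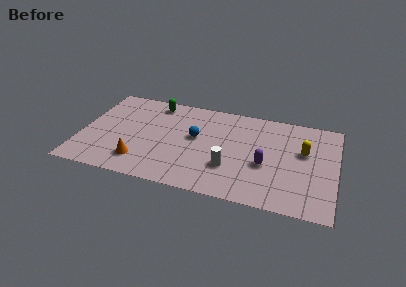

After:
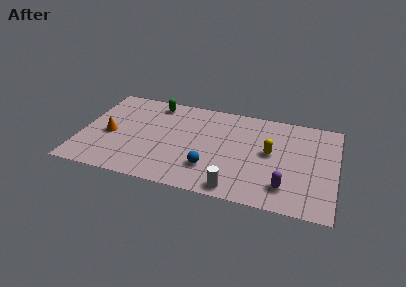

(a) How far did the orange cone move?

2.4

The orange cone moved from about (3.2, 1.6) to (1.5, 3.3), a distance of √(1.7² + 1.7²) ≈ 2.4.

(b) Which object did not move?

the green capsule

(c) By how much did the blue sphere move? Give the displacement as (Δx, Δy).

(0.9, -2.2)

From the two frames, the blue sphere sits at roughly (5.9, 4.2) before and (6.8, 2.0) after.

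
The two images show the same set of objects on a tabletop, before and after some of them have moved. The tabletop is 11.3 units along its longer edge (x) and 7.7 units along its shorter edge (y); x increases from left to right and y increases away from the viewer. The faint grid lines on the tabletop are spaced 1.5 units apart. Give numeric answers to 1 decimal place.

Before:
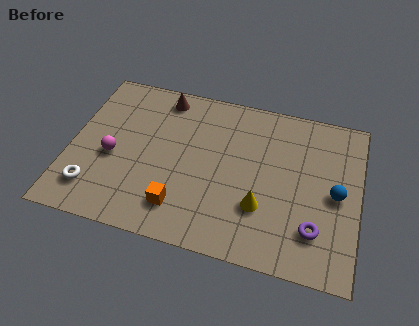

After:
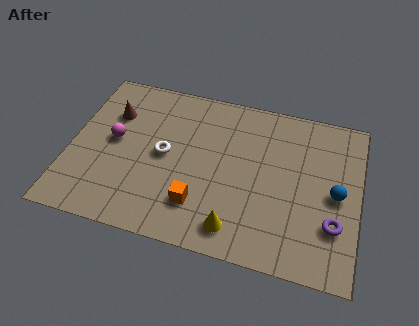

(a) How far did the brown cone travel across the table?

2.3

The brown cone moved from about (3.4, 6.7) to (1.5, 5.4), a distance of √(1.9² + 1.3²) ≈ 2.3.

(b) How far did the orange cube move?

0.8

The orange cube moved from about (4.5, 1.6) to (5.2, 1.9), a distance of √(0.7² + 0.3²) ≈ 0.8.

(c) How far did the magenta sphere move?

0.8

From (1.7, 3.3) to (1.7, 4.1), the magenta sphere covered √(0.0² + 0.8²) ≈ 0.8 units.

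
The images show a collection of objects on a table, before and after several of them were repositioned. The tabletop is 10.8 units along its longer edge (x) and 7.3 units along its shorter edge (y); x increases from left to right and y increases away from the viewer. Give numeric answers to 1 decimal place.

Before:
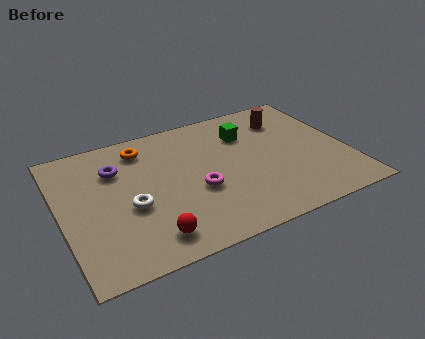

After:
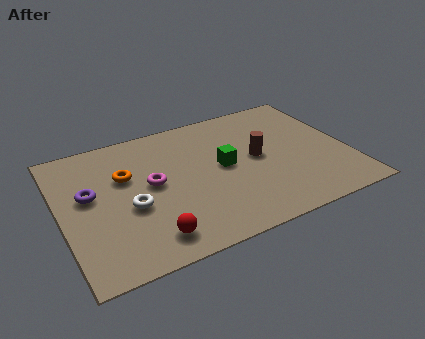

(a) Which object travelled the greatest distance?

the brown cylinder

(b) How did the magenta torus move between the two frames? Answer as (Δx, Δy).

(-1.6, 1.0)

The magenta torus started near (5.0, 2.9) and ended near (3.4, 3.9).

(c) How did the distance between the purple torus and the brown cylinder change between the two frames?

-0.3

They were about 6.6 units apart before and 6.3 after — 0.3 units closer together.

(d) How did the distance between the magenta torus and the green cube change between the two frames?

-0.6

They were about 3.3 units apart before and 2.7 after — 0.6 units closer together.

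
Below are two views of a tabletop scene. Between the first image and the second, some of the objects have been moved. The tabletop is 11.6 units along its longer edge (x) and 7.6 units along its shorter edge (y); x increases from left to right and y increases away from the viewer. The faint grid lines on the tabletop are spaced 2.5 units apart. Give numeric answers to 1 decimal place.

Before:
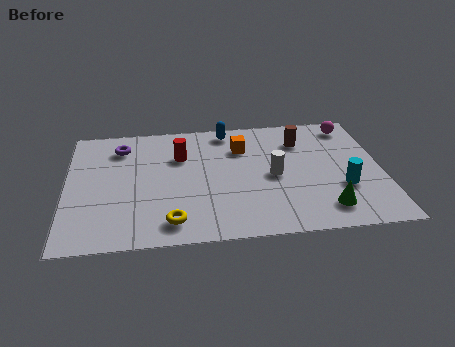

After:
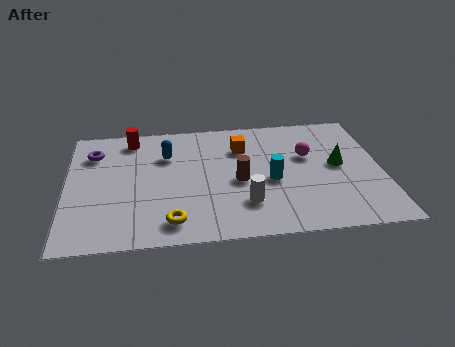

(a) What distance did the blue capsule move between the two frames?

2.7

The blue capsule was near (6.0, 6.7) before and (3.7, 5.3) after, so it travelled √(2.3² + 1.4²) ≈ 2.7 units.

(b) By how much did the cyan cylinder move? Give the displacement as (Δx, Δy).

(-2.6, 0.7)

The cyan cylinder started near (10.1, 2.6) and ended near (7.5, 3.3).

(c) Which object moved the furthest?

the brown cylinder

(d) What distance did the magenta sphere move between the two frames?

2.5

From (10.6, 6.5) to (8.9, 4.7), the magenta sphere covered √(1.7² + 1.8²) ≈ 2.5 units.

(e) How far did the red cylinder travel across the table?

2.2

From (4.2, 5.2) to (2.4, 6.5), the red cylinder covered √(1.8² + 1.3²) ≈ 2.2 units.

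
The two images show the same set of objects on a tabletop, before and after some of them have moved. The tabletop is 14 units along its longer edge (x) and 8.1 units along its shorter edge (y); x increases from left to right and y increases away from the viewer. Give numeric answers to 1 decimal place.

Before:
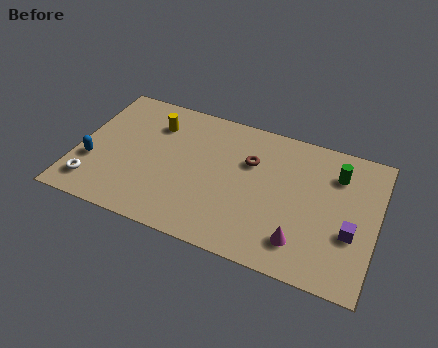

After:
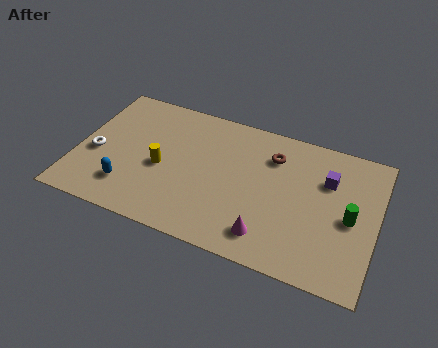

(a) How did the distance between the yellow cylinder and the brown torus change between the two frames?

+0.9

They were about 4.7 units apart before and 5.6 after — 0.9 units further apart.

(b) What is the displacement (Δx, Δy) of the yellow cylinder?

(0.6, -2.5)

The yellow cylinder started near (3.4, 6.1) and ended near (4.0, 3.6).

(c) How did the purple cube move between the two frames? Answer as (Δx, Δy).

(-1.3, 2.6)

From the two frames, the purple cube sits at roughly (12.9, 3.0) before and (11.6, 5.6) after.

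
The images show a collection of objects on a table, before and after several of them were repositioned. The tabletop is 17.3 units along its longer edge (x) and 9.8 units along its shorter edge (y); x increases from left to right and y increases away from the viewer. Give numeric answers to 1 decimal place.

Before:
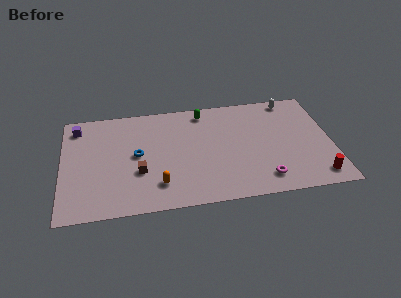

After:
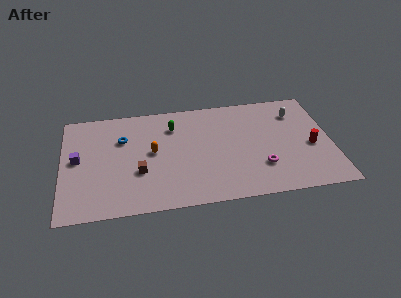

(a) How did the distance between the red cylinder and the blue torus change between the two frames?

+0.4

The distance was about 12.0 in the first image and 12.4 in the second, so they moved 0.4 units further apart.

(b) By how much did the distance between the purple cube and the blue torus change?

-1.6

Before: roughly 4.9 units apart; after: 3.3. That's 1.6 units closer together.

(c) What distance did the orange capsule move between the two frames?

3.0

From (6.1, 2.2) to (5.8, 5.2), the orange capsule covered √(0.3² + 3.0²) ≈ 3.0 units.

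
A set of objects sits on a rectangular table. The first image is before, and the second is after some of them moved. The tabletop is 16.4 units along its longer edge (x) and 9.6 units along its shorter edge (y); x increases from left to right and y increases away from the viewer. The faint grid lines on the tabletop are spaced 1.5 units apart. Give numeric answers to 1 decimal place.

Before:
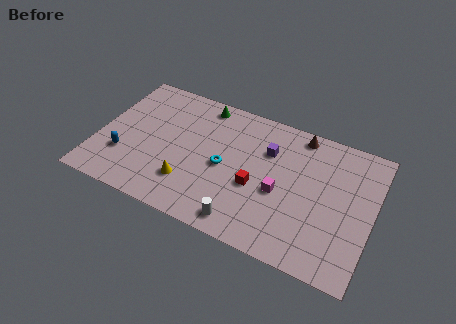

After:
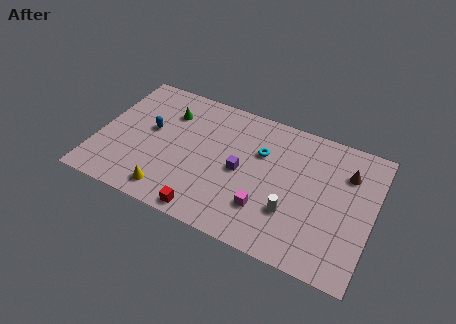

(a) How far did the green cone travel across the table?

2.4

From (5.8, 8.5) to (3.9, 7.1), the green cone covered √(1.9² + 1.4²) ≈ 2.4 units.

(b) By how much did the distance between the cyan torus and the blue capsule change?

+0.6

Before: roughly 6.1 units apart; after: 6.7. That's 0.6 units further apart.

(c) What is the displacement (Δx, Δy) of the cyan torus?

(2.0, 1.9)

The cyan torus started near (7.6, 4.5) and ended near (9.6, 6.4).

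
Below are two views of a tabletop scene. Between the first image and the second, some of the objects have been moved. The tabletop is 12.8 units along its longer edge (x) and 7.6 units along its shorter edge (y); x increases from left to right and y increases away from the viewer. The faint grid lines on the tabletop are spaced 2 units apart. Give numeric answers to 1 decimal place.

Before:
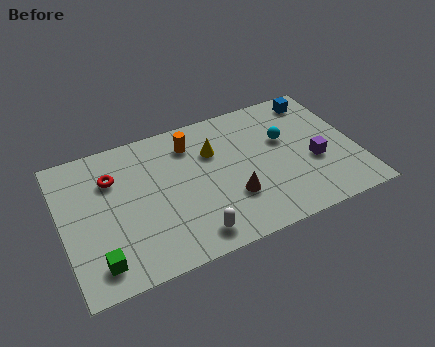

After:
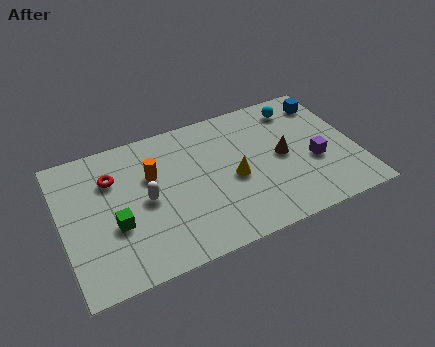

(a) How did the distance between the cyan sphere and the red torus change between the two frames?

+0.8

Before: roughly 7.5 units apart; after: 8.3. That's 0.8 units further apart.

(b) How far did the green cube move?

1.8

From (1.3, 1.3) to (2.2, 2.9), the green cube covered √(0.9² + 1.6²) ≈ 1.8 units.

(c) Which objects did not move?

the red torus and the purple cube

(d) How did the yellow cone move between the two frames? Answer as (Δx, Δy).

(0.7, -1.8)

From the two frames, the yellow cone sits at roughly (6.7, 5.2) before and (7.4, 3.4) after.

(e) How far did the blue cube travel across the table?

0.5

The blue cube moved from about (11.5, 6.5) to (11.9, 6.2), a distance of √(0.4² + 0.3²) ≈ 0.5.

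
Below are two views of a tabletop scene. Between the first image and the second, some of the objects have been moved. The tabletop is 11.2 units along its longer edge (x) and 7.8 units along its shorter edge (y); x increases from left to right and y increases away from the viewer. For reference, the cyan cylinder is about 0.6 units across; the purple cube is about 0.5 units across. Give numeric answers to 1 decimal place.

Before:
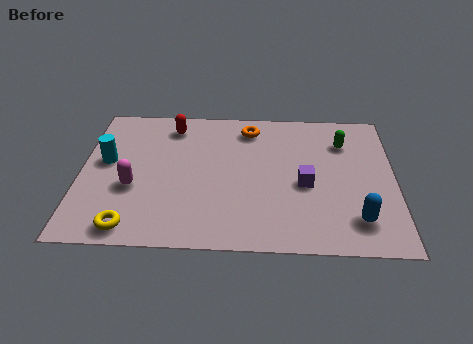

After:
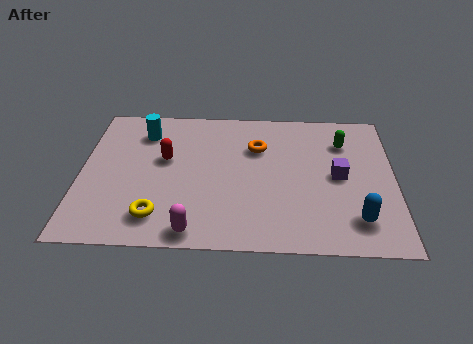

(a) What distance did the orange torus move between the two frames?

1.1

The orange torus was near (6.0, 6.5) before and (6.3, 5.4) after, so it travelled √(0.3² + 1.1²) ≈ 1.1 units.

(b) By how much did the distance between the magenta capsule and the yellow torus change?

-0.6

The distance was about 2.1 in the first image and 1.5 in the second, so they moved 0.6 units closer together.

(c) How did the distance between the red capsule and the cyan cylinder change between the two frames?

-1.4

Before: roughly 3.1 units apart; after: 1.7. That's 1.4 units closer together.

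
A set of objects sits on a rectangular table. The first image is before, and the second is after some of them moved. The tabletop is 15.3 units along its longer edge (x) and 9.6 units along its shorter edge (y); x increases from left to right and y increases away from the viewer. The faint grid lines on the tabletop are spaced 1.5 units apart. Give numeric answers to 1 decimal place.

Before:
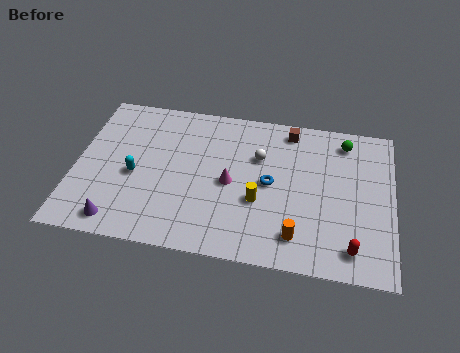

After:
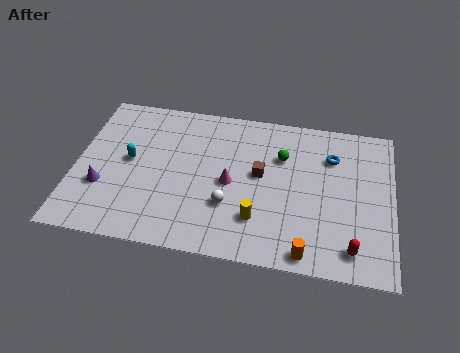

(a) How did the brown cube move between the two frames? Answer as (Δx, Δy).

(-1.3, -3.1)

From the two frames, the brown cube sits at roughly (10.2, 8.4) before and (8.9, 5.3) after.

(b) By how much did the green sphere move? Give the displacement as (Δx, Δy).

(-3.0, -1.5)

The green sphere started near (12.9, 8.1) and ended near (9.9, 6.6).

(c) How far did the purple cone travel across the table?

2.2

The purple cone moved from about (2.3, 1.2) to (1.4, 3.2), a distance of √(0.9² + 2.0²) ≈ 2.2.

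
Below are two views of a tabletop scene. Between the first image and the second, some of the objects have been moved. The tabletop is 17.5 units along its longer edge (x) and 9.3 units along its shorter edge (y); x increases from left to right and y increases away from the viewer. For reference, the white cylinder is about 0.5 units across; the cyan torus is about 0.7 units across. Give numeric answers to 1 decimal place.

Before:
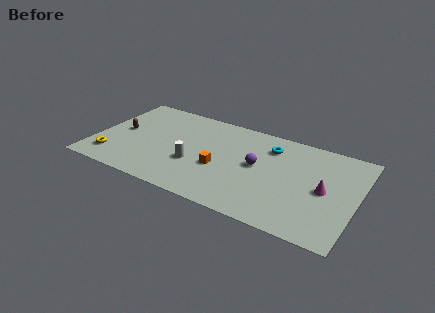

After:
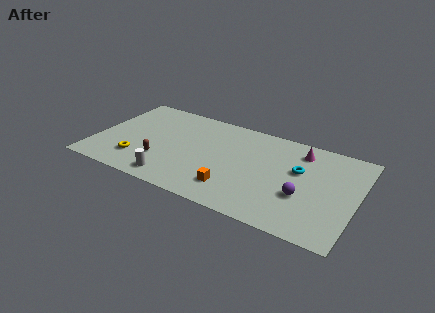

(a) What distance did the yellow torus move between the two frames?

1.7

From (1.4, 1.9) to (3.1, 2.3), the yellow torus covered √(1.7² + 0.4²) ≈ 1.7 units.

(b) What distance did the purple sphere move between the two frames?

3.6

The purple sphere was near (10.9, 5.0) before and (14.1, 3.4) after, so it travelled √(3.2² + 1.6²) ≈ 3.6 units.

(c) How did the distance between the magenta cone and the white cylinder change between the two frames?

+1.4

Before: roughly 8.7 units apart; after: 10.1. That's 1.4 units further apart.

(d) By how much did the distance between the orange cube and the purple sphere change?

+2.0

Before: roughly 2.7 units apart; after: 4.7. That's 2.0 units further apart.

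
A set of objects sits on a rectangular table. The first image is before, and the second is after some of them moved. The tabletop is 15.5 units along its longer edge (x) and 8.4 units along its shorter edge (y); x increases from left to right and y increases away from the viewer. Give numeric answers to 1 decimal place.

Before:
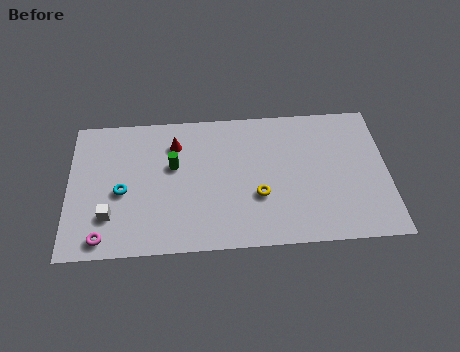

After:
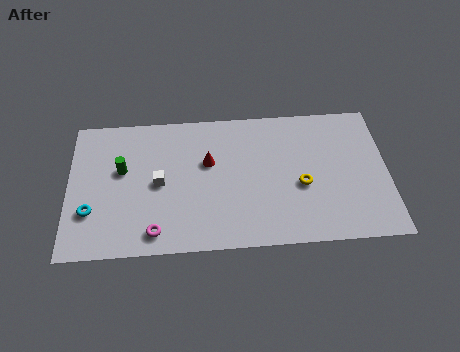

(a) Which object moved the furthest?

the white cube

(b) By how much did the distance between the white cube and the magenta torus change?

+1.6

Before: roughly 1.3 units apart; after: 2.9. That's 1.6 units further apart.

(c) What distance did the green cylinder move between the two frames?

2.5

From (5.1, 5.1) to (2.6, 5.0), the green cylinder covered √(2.5² + 0.1²) ≈ 2.5 units.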